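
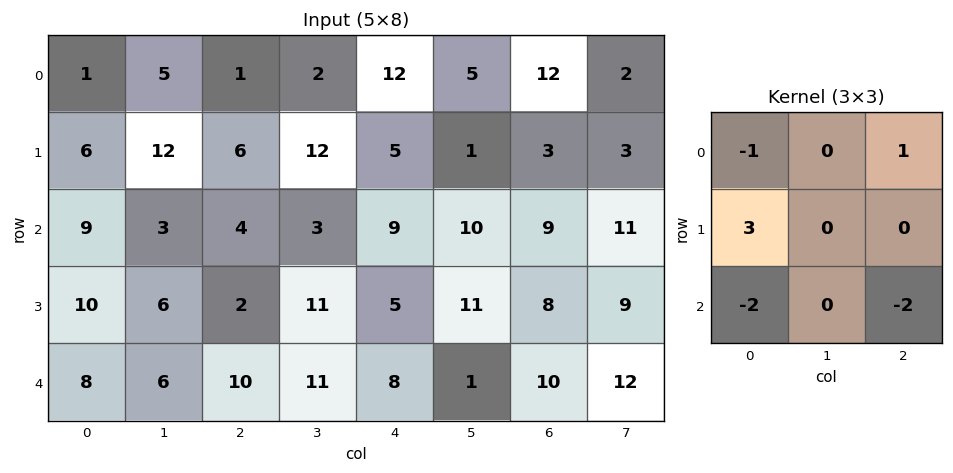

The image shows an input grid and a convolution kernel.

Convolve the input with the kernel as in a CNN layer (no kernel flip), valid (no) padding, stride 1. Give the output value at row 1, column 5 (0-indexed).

-8

The receptive field on the input at this output position is [1 3 3 / 10 9 11 / 11 8 9]. Elementwise product with the kernel and sum: 1·-1 + 3·1 + 10·3 + 11·-2 + 9·-2.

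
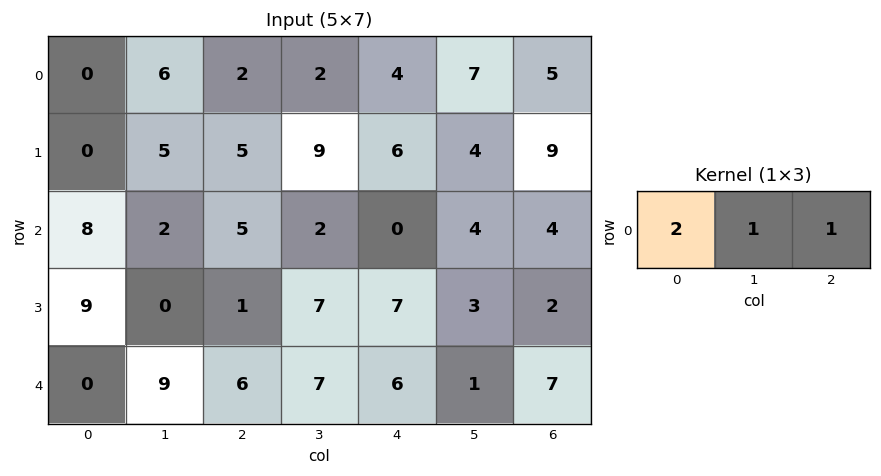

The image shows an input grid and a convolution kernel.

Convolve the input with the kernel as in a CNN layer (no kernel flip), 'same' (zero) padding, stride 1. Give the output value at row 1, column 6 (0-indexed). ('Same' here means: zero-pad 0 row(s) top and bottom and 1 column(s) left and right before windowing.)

The receptive field on the zero-padded input at this output position is [4 9 0]. Elementwise product with the kernel and sum: 4·2 + 9·1 + 0·1.

17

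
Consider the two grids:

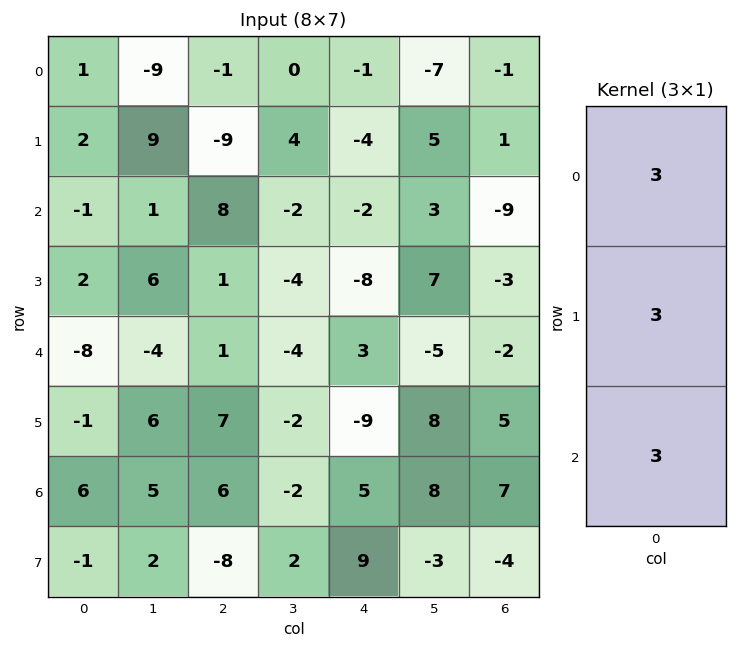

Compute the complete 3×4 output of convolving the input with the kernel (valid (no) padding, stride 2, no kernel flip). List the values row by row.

6 -6 -21 -27
-21 30 -21 -42
-9 42 -3 30

Output[0,0]: The receptive field on the input at this output position is [1 / 2 / -1]. Elementwise product with the kernel and sum: 1·3 + 2·3 + -1·3.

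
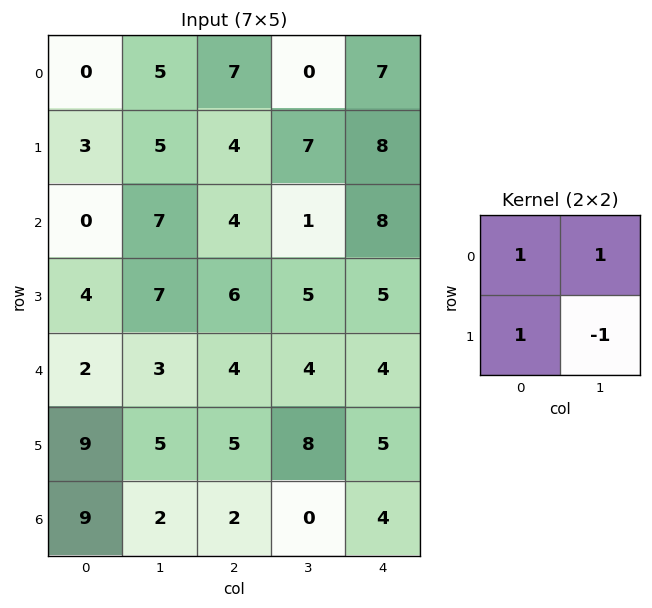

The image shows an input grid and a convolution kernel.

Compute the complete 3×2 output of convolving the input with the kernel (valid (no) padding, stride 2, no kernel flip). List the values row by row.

Output[0,0]: The receptive field on the input at this output position is [0 5 / 3 5]. Elementwise product with the kernel and sum: 0·1 + 5·1 + 3·1 + 5·-1.

3 4
4 6
9 5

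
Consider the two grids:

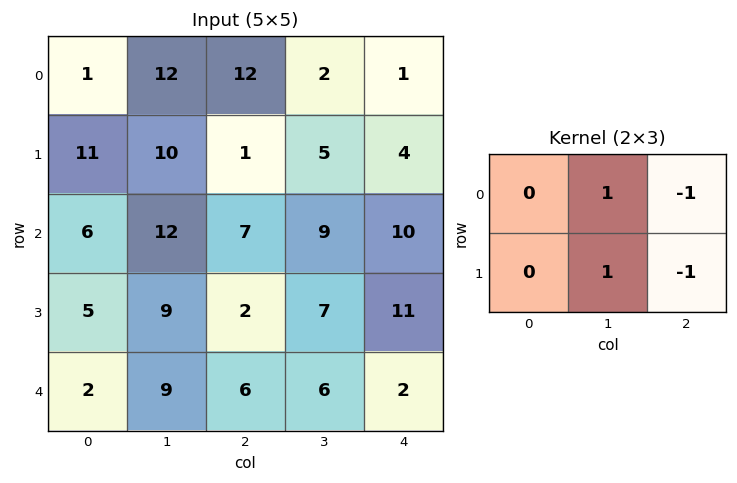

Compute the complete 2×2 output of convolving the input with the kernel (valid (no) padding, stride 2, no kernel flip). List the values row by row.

Output[0,0]: The receptive field on the input at this output position is [1 12 12 / 11 10 1]. Elementwise product with the kernel and sum: 12·1 + 12·-1 + 10·1 + 1·-1.
Output[0,1]: The receptive field on the input at this output position is [12 2 1 / 1 5 4]. Elementwise product with the kernel and sum: 2·1 + 1·-1 + 5·1 + 4·-1.

9 2
12 -5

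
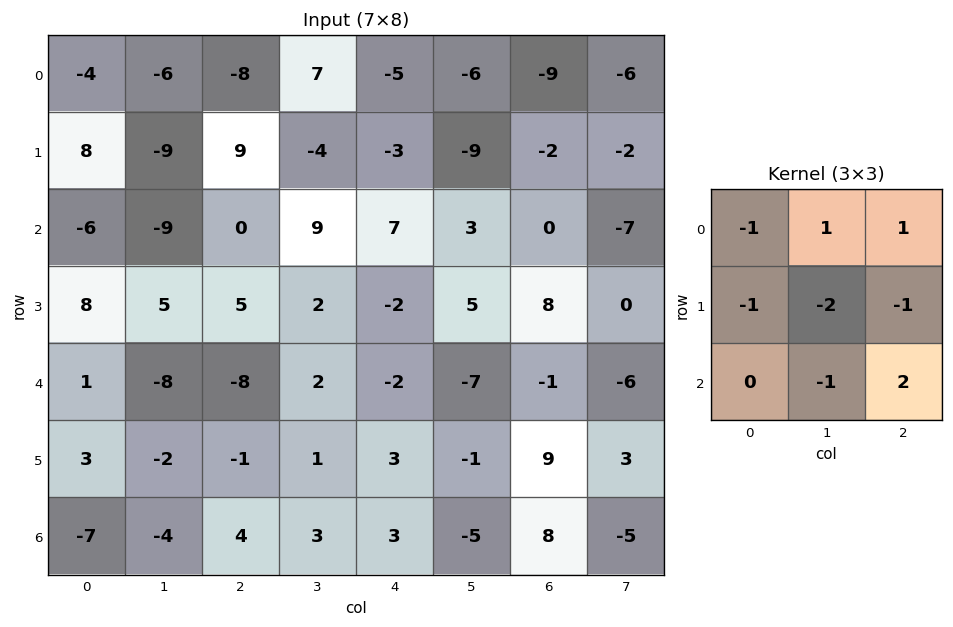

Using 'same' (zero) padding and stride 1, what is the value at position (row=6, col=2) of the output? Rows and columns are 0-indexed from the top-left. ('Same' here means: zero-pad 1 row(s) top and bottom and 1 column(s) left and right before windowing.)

-5

The receptive field on the zero-padded input at this output position is [-2 -1 1 / -4 4 3 / 0 0 0]. Elementwise product with the kernel and sum: -2·-1 + -1·1 + 1·1 + -4·-1 + 4·-2 + 3·-1 + 0·-1 + 0·2.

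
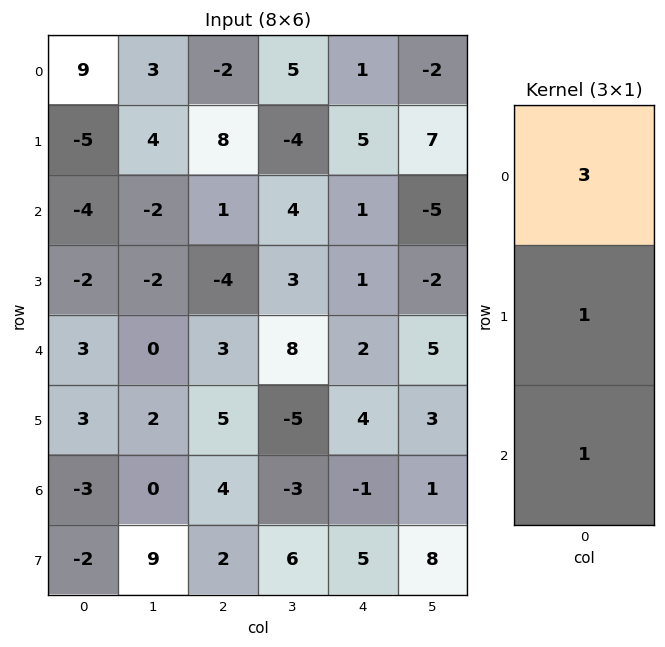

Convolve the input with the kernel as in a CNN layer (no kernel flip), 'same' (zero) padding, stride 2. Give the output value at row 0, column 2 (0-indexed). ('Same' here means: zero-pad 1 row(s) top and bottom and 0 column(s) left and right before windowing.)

The receptive field on the zero-padded input at this output position is [0 / 1 / 5]. Elementwise product with the kernel and sum: 0·3 + 1·1 + 5·1.

6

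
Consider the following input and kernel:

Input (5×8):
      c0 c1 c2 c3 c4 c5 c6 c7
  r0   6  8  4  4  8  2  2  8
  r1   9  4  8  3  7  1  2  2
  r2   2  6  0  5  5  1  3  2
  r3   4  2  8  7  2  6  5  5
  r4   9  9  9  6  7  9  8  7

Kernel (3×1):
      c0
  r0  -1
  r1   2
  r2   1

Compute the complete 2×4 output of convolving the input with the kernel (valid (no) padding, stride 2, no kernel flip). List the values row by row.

14 12 11 5
15 25 6 15

Output[0,0]: The receptive field on the input at this output position is [6 / 9 / 2]. Elementwise product with the kernel and sum: 6·-1 + 9·2 + 2·1.
Output[0,1]: The receptive field on the input at this output position is [4 / 8 / 0]. Elementwise product with the kernel and sum: 4·-1 + 8·2 + 0·1.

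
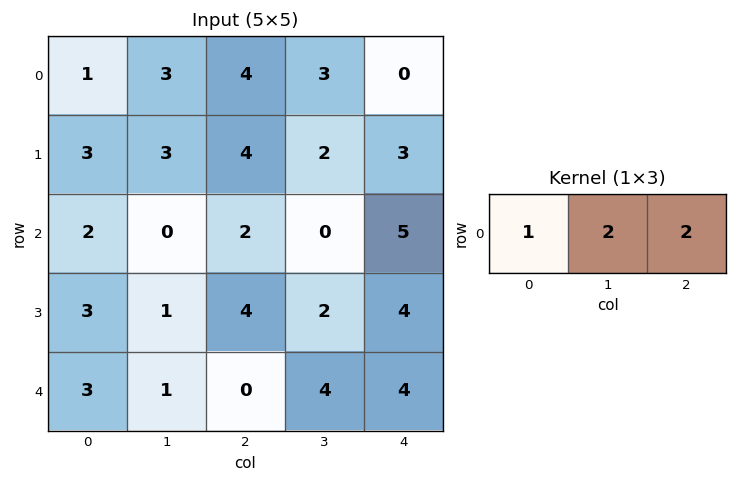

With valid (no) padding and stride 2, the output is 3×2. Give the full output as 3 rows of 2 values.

Output[0,0]: The receptive field on the input at this output position is [1 3 4]. Elementwise product with the kernel and sum: 1·1 + 3·2 + 4·2.
Output[0,1]: The receptive field on the input at this output position is [4 3 0]. Elementwise product with the kernel and sum: 4·1 + 3·2 + 0·2.

15 10
6 12
5 16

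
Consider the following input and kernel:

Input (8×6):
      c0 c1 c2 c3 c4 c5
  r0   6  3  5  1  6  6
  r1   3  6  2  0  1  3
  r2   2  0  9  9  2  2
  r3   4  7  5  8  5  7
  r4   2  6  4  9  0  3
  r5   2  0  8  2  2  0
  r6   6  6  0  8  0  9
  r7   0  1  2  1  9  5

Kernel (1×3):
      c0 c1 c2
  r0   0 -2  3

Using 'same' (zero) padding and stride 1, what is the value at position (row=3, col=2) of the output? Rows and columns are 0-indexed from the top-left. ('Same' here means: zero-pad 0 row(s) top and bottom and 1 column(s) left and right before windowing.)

The receptive field on the zero-padded input at this output position is [7 5 8]. Elementwise product with the kernel and sum: 5·-2 + 8·3.

14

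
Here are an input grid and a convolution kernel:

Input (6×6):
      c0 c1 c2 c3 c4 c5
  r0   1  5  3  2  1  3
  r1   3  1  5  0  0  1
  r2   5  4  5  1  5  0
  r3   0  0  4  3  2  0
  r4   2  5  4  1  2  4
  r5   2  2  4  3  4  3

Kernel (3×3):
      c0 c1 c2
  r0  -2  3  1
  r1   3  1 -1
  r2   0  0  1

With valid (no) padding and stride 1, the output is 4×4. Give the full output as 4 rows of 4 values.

Output[0,0]: The receptive field on the input at this output position is [1 5 3 / 3 1 5 / 5 4 5]. Elementwise product with the kernel and sum: 1·-2 + 5·3 + 3·1 + 3·3 + 1·1 + 5·-1 + 5·1.

26 10 21 1
20 32 3 9
7 10 13 28
15 36 18 4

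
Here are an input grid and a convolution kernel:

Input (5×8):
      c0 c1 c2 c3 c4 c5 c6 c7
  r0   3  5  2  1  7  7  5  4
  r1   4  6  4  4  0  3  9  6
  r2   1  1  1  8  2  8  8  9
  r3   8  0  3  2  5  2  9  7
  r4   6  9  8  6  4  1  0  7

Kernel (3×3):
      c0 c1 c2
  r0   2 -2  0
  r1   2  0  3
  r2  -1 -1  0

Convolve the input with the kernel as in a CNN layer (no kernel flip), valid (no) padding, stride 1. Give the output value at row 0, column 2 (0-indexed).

1

The receptive field on the input at this output position is [2 1 7 / 4 4 0 / 1 8 2]. Elementwise product with the kernel and sum: 2·2 + 1·-2 + 4·2 + 0·3 + 1·-1 + 8·-1.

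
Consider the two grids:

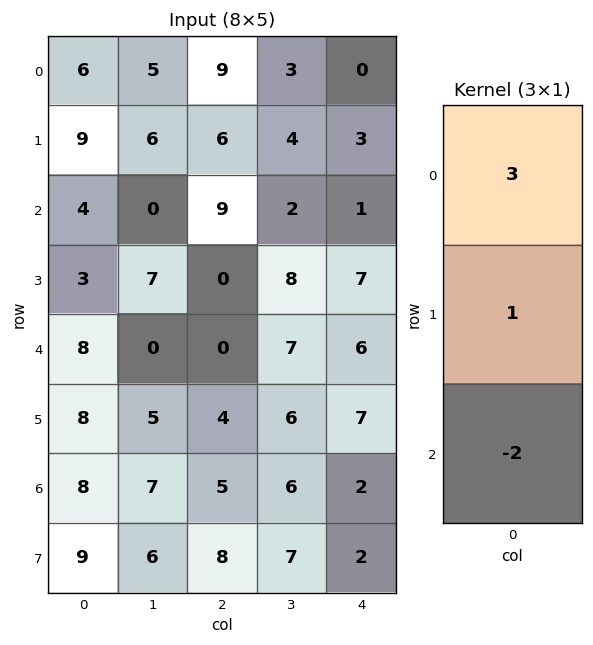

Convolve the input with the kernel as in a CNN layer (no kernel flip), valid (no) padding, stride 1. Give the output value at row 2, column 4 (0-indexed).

-2

The receptive field on the input at this output position is [1 / 7 / 6]. Elementwise product with the kernel and sum: 1·3 + 7·1 + 6·-2.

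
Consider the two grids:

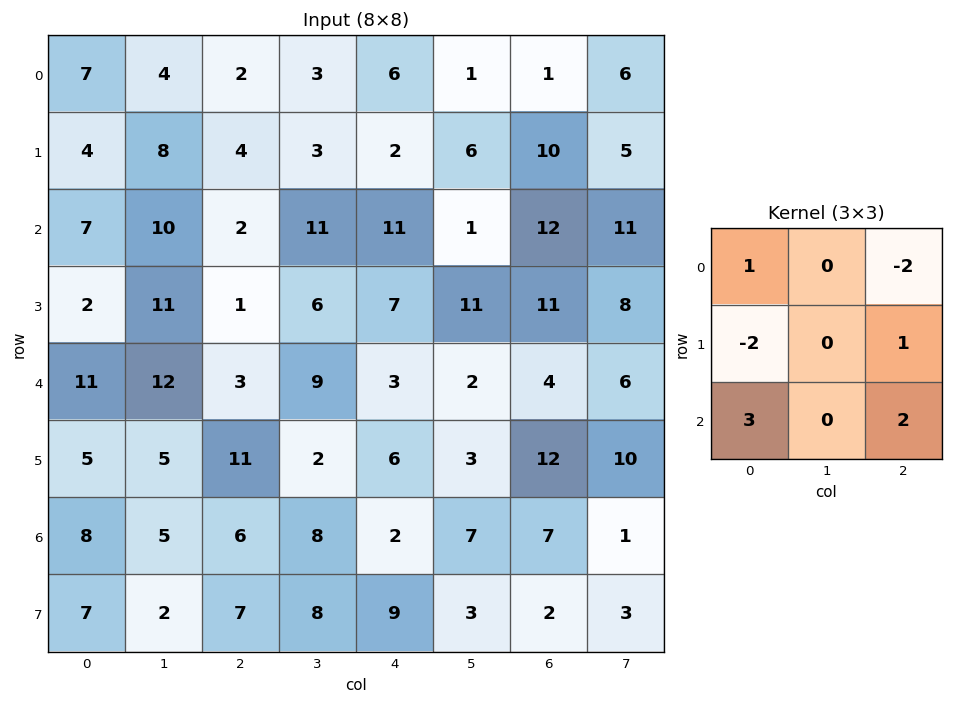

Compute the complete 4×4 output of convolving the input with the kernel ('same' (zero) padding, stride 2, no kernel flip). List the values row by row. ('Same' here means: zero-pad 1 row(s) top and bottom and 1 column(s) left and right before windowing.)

Output[0,0]: The receptive field on the zero-padded input at this output position is [0 0 0 / 0 7 4 / 0 4 8]. Elementwise product with the kernel and sum: 0·1 + 0·-2 + 0·-2 + 4·1 + 0·3 + 8·2.
Output[0,1]: The receptive field on the zero-padded input at this output position is [0 0 0 / 4 2 3 / 8 4 3]. Elementwise product with the kernel and sum: 0·1 + 0·-2 + 4·-2 + 3·1 + 8·3 + 3·2.

20 25 16 32
16 38 10 54
0 3 -20 26
-1 21 17 -15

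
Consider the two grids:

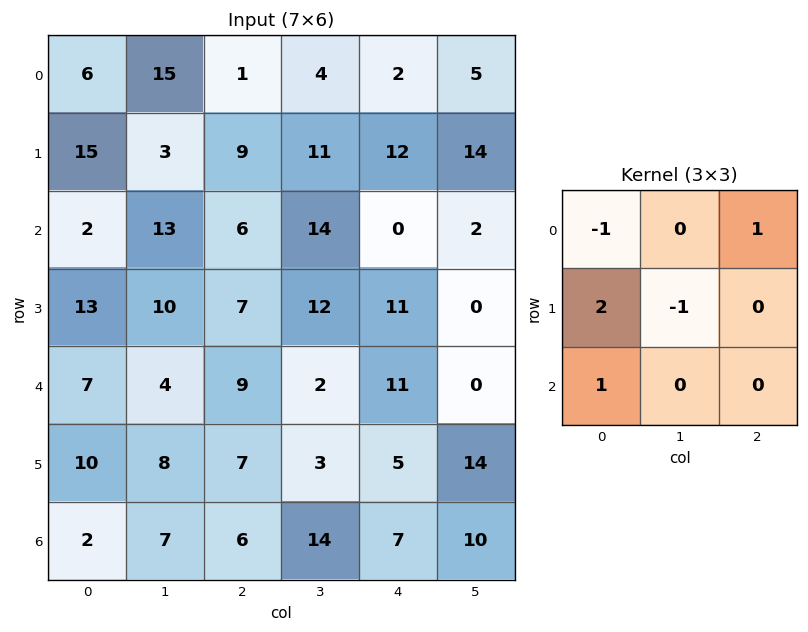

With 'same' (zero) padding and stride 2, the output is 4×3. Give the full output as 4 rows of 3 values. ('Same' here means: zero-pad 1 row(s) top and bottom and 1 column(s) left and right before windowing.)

Output[0,0]: The receptive field on the zero-padded input at this output position is [0 0 0 / 0 6 15 / 0 15 3]. Elementwise product with the kernel and sum: 0·-1 + 0·1 + 0·2 + 6·-1 + 0·1.
Output[0,1]: The receptive field on the zero-padded input at this output position is [0 0 0 / 15 1 4 / 3 9 11]. Elementwise product with the kernel and sum: 0·-1 + 0·1 + 15·2 + 1·-1 + 3·1.

-6 32 17
1 38 43
3 9 -16
6 3 32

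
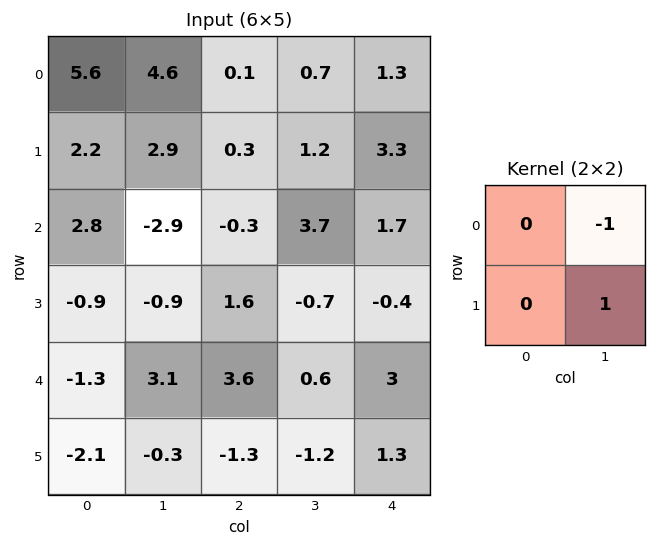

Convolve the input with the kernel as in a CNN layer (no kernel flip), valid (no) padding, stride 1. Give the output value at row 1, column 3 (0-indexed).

The receptive field on the input at this output position is [1.2 3.3 / 3.7 1.7]. Elementwise product with the kernel and sum: 3.3·-1 + 1.7·1.

-1.6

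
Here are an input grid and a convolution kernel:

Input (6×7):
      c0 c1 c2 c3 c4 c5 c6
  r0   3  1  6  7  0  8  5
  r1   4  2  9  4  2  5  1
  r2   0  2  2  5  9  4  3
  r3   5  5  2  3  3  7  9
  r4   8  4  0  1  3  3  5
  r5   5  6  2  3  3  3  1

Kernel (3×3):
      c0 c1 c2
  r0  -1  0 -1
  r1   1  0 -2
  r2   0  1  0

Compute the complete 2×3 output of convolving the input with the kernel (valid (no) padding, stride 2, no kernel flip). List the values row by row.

Output[0,0]: The receptive field on the input at this output position is [3 1 6 / 4 2 9 / 0 2 2]. Elementwise product with the kernel and sum: 3·-1 + 6·-1 + 4·1 + 9·-2 + 2·1.

-21 4 -1
3 -14 -24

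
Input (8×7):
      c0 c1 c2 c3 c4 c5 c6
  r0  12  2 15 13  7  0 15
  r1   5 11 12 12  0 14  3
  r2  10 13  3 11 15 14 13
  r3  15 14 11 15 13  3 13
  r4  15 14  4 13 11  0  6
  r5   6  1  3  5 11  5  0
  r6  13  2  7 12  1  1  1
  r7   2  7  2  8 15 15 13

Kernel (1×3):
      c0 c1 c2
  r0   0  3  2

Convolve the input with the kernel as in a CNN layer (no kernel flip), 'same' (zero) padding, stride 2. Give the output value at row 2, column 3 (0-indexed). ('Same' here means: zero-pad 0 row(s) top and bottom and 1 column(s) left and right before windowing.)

The receptive field on the zero-padded input at this output position is [0 6 0]. Elementwise product with the kernel and sum: 6·3 + 0·2.

18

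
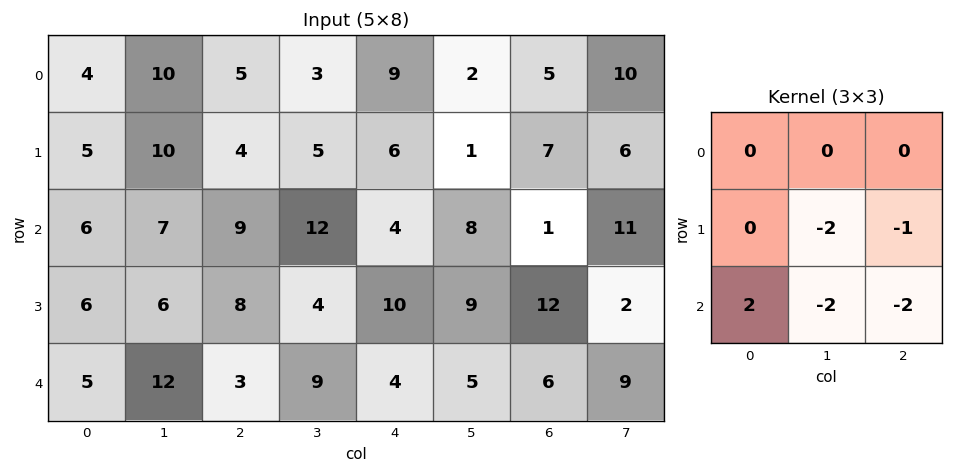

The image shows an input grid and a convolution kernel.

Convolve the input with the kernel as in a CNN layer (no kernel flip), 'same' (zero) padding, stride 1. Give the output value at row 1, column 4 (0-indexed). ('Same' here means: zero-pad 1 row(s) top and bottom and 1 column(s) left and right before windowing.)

-13

The receptive field on the zero-padded input at this output position is [3 9 2 / 5 6 1 / 12 4 8]. Elementwise product with the kernel and sum: 6·-2 + 1·-1 + 12·2 + 4·-2 + 8·-2.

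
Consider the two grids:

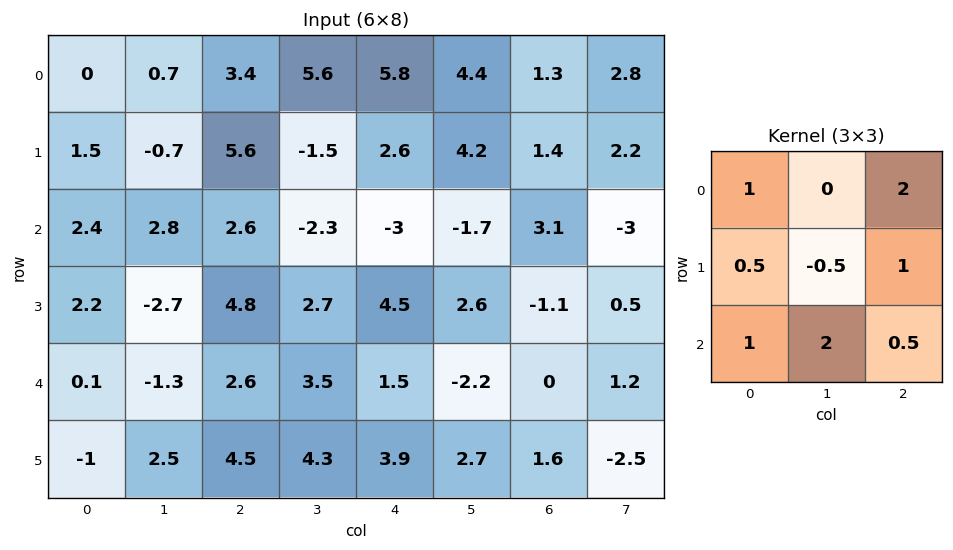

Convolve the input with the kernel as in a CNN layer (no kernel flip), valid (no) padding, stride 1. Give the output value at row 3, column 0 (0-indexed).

The receptive field on the input at this output position is [2.2 -2.7 4.8 / 0.1 -1.3 2.6 / -1 2.5 4.5]. Elementwise product with the kernel and sum: 2.2·1 + 4.8·2 + 0.1·0.5 + -1.3·-0.5 + 2.6·1 + -1·1 + 2.5·2 + 4.5·0.5.

21.35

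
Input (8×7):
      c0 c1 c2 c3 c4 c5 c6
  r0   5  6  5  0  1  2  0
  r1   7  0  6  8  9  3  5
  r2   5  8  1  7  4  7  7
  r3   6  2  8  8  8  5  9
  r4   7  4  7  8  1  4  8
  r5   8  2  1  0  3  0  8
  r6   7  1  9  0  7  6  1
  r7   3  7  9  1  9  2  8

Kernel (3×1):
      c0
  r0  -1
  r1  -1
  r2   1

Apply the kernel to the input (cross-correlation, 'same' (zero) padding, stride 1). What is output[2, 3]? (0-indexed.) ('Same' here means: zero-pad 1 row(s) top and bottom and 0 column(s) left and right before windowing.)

The receptive field on the zero-padded input at this output position is [8 / 7 / 8]. Elementwise product with the kernel and sum: 8·-1 + 7·-1 + 8·1.

-7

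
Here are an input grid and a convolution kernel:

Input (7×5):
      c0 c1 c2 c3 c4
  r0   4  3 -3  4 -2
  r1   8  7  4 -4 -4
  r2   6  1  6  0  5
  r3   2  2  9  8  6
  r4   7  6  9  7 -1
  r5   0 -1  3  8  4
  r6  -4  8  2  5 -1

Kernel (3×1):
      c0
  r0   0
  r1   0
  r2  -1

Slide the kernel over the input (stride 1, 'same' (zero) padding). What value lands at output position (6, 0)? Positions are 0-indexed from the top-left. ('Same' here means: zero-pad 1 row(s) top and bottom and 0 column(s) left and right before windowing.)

The receptive field on the zero-padded input at this output position is [0 / -4 / 0]. Elementwise product with the kernel and sum: 0·-1.

0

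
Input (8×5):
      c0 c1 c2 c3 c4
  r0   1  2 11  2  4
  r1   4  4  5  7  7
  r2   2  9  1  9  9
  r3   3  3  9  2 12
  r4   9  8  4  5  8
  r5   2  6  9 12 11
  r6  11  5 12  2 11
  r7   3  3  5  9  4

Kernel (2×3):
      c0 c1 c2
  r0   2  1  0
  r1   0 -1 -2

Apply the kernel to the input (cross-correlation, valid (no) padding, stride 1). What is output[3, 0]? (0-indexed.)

-7

The receptive field on the input at this output position is [3 3 9 / 9 8 4]. Elementwise product with the kernel and sum: 3·2 + 3·1 + 8·-1 + 4·-2.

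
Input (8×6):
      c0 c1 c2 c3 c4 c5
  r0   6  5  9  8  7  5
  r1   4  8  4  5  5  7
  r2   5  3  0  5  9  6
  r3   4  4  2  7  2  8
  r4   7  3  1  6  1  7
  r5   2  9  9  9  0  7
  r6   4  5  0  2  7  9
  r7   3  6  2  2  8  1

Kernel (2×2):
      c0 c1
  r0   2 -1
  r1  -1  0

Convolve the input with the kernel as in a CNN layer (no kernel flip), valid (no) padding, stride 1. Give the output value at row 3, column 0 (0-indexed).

The receptive field on the input at this output position is [4 4 / 7 3]. Elementwise product with the kernel and sum: 4·2 + 4·-1 + 7·-1.

-3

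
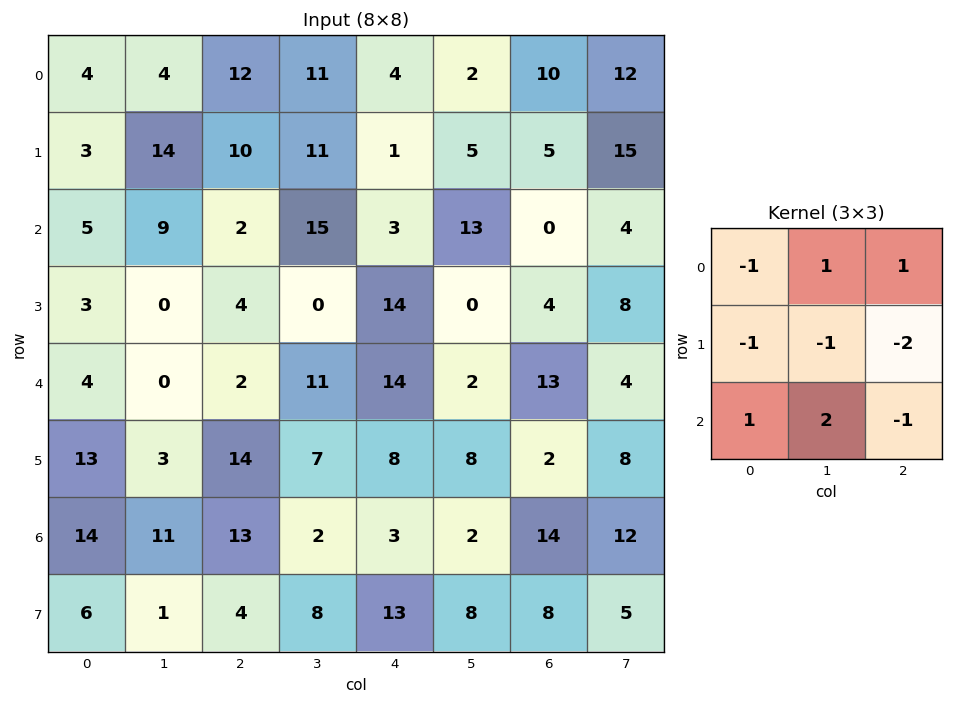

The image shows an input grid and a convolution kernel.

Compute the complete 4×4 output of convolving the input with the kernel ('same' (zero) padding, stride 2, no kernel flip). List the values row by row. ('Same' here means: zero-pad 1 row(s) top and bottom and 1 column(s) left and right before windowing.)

-20 -15 -11 -36
0 -26 -21 -6
22 4 0 -7
-9 -9 26 -19

Output[0,0]: The receptive field on the zero-padded input at this output position is [0 0 0 / 0 4 4 / 0 3 14]. Elementwise product with the kernel and sum: 0·-1 + 0·1 + 0·1 + 0·-1 + 4·-1 + 4·-2 + 0·1 + 3·2 + 14·-1.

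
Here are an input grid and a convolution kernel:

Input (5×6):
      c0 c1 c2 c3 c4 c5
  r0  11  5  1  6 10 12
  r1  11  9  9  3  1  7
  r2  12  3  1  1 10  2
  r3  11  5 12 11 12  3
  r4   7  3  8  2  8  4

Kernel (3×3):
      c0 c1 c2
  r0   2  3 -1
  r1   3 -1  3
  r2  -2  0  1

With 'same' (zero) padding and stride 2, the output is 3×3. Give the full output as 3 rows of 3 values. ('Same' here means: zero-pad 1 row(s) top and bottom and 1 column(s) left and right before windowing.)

13 17 45
26 54 -18
30 42 65

Output[0,0]: The receptive field on the zero-padded input at this output position is [0 0 0 / 0 11 5 / 0 11 9]. Elementwise product with the kernel and sum: 0·2 + 0·3 + 0·-1 + 0·3 + 11·-1 + 5·3 + 0·-2 + 9·1.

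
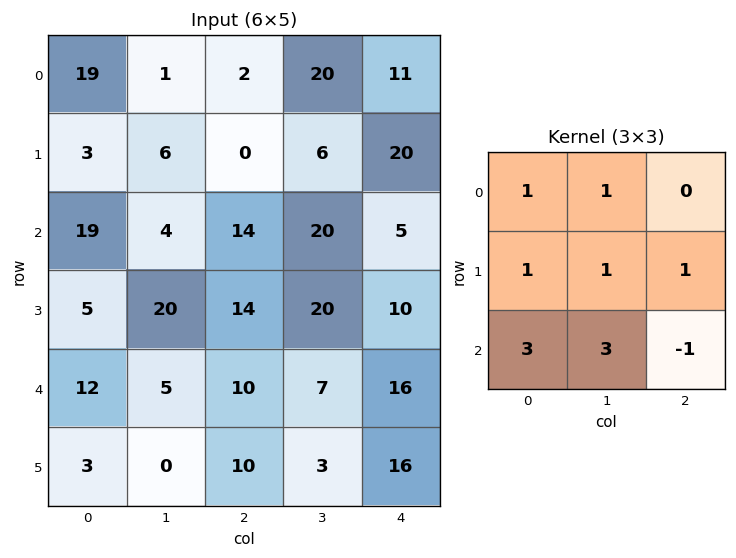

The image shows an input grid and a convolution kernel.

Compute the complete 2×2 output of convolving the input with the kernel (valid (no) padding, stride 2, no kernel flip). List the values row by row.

84 145
103 113

Output[0,0]: The receptive field on the input at this output position is [19 1 2 / 3 6 0 / 19 4 14]. Elementwise product with the kernel and sum: 19·1 + 1·1 + 3·1 + 6·1 + 0·1 + 19·3 + 4·3 + 14·-1.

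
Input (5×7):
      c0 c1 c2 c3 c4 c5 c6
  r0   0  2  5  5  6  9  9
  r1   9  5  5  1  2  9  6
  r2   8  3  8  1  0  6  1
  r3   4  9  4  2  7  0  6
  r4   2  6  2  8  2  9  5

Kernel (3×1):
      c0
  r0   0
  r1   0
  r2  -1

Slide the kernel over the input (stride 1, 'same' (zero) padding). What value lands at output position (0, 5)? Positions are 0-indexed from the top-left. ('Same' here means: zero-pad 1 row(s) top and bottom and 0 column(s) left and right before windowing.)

The receptive field on the zero-padded input at this output position is [0 / 9 / 9]. Elementwise product with the kernel and sum: 9·-1.

-9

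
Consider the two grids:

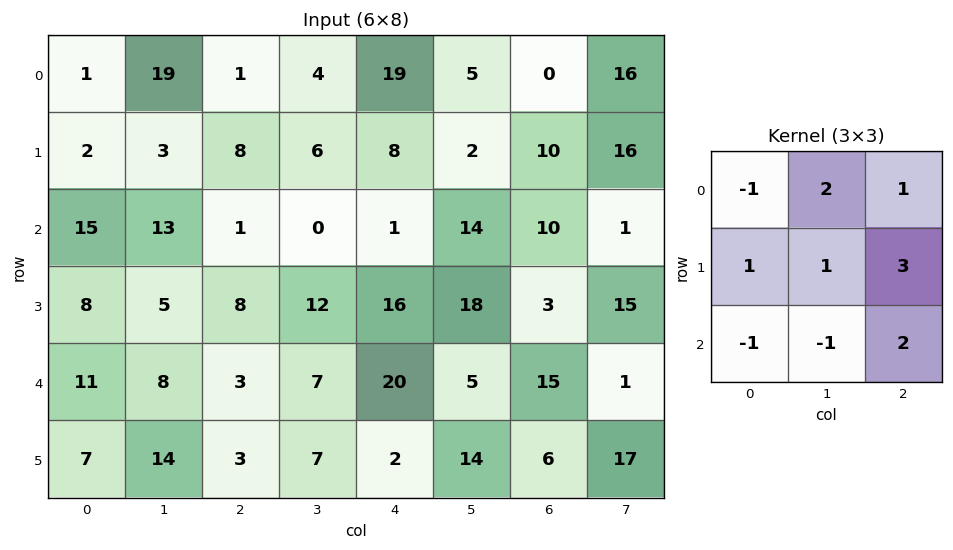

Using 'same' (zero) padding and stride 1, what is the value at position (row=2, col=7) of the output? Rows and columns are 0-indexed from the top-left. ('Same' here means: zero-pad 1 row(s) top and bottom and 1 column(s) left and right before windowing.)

The receptive field on the zero-padded input at this output position is [10 16 0 / 10 1 0 / 3 15 0]. Elementwise product with the kernel and sum: 10·-1 + 16·2 + 0·1 + 10·1 + 1·1 + 0·3 + 3·-1 + 15·-1 + 0·2.

15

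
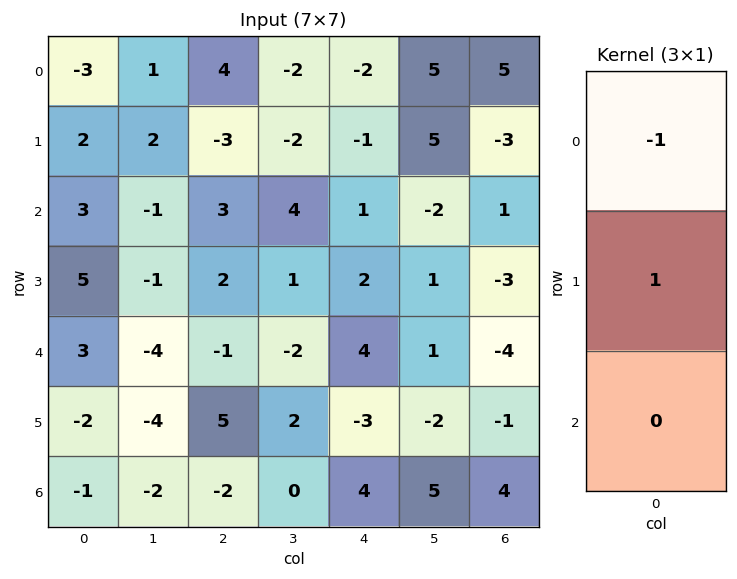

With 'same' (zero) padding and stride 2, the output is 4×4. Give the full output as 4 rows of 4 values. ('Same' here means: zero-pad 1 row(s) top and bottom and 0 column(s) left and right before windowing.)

Output[0,0]: The receptive field on the zero-padded input at this output position is [0 / -3 / 2]. Elementwise product with the kernel and sum: 0·-1 + -3·1.

-3 4 -2 5
1 6 2 4
-2 -3 2 -1
1 -7 7 5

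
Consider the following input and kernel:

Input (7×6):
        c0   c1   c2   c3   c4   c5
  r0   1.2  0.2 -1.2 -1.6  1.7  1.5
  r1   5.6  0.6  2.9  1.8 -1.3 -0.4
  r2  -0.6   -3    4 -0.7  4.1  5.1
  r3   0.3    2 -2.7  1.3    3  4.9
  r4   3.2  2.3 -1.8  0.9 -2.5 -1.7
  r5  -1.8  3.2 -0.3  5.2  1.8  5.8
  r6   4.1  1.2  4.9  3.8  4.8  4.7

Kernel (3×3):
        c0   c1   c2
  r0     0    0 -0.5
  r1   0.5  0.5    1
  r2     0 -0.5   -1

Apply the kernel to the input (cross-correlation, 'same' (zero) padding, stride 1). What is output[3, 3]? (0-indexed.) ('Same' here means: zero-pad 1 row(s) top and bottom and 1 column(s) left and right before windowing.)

The receptive field on the zero-padded input at this output position is [4 -0.7 4.1 / -2.7 1.3 3 / -1.8 0.9 -2.5]. Elementwise product with the kernel and sum: 4.1·-0.5 + -2.7·0.5 + 1.3·0.5 + 3·1 + 0.9·-0.5 + -2.5·-1.

2.3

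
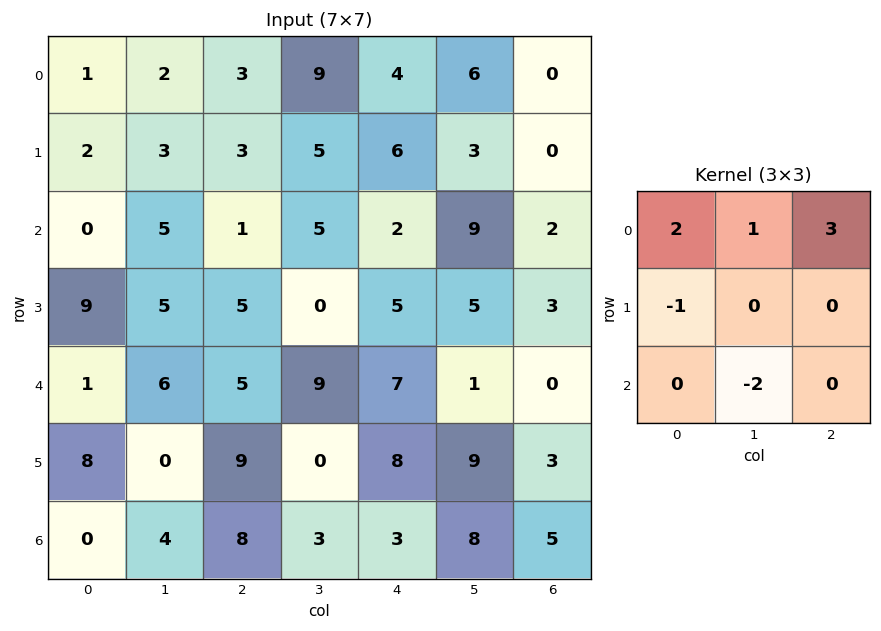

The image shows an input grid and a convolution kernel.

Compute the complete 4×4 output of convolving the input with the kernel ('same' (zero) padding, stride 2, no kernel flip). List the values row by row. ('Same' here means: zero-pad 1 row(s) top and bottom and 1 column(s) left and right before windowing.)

Output[0,0]: The receptive field on the zero-padded input at this output position is [0 0 0 / 0 1 2 / 0 2 3]. Elementwise product with the kernel and sum: 0·2 + 0·1 + 0·3 + 0·-1 + 2·-2.

-4 -8 -21 -6
-7 9 10 -9
8 -9 -5 6
8 5 32 13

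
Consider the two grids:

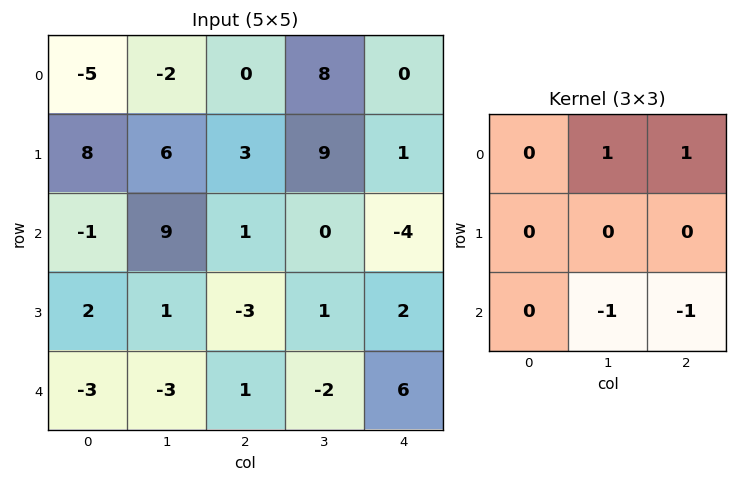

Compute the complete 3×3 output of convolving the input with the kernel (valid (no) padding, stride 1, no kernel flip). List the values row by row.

Output[0,0]: The receptive field on the input at this output position is [-5 -2 0 / 8 6 3 / -1 9 1]. Elementwise product with the kernel and sum: -2·1 + 0·1 + 9·-1 + 1·-1.
Output[0,1]: The receptive field on the input at this output position is [-2 0 8 / 6 3 9 / 9 1 0]. Elementwise product with the kernel and sum: 0·1 + 8·1 + 1·-1 + 0·-1.

-12 7 12
11 14 7
12 2 -8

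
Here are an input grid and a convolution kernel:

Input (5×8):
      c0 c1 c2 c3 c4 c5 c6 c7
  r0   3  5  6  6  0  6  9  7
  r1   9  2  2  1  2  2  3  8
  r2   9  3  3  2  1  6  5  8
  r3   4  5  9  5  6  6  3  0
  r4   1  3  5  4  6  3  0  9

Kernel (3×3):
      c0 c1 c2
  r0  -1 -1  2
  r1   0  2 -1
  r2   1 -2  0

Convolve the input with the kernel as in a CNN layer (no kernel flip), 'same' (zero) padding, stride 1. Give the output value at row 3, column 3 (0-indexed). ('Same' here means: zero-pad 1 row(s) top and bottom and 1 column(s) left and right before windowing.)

-2

The receptive field on the zero-padded input at this output position is [3 2 1 / 9 5 6 / 5 4 6]. Elementwise product with the kernel and sum: 3·-1 + 2·-1 + 1·2 + 5·2 + 6·-1 + 5·1 + 4·-2.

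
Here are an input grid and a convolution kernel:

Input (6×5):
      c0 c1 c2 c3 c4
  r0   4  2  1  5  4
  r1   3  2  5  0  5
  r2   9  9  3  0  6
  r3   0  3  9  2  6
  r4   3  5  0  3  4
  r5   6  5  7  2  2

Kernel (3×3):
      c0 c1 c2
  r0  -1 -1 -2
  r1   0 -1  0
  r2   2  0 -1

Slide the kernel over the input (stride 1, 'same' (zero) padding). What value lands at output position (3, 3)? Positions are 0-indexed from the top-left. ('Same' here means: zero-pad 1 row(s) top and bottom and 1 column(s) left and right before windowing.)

-21

The receptive field on the zero-padded input at this output position is [3 0 6 / 9 2 6 / 0 3 4]. Elementwise product with the kernel and sum: 3·-1 + 0·-1 + 6·-2 + 2·-1 + 0·2 + 4·-1.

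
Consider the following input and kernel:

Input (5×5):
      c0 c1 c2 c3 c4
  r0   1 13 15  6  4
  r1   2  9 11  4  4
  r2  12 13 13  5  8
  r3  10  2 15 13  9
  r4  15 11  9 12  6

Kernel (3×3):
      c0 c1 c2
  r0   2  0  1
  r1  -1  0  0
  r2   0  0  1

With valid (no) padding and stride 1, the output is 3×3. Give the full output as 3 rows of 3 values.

Output[0,0]: The receptive field on the input at this output position is [1 13 15 / 2 9 11 / 12 13 13]. Elementwise product with the kernel and sum: 1·2 + 15·1 + 2·-1 + 13·1.
Output[0,1]: The receptive field on the input at this output position is [13 15 6 / 9 11 4 / 13 13 5]. Elementwise product with the kernel and sum: 13·2 + 6·1 + 9·-1 + 5·1.

28 28 31
18 22 22
36 41 25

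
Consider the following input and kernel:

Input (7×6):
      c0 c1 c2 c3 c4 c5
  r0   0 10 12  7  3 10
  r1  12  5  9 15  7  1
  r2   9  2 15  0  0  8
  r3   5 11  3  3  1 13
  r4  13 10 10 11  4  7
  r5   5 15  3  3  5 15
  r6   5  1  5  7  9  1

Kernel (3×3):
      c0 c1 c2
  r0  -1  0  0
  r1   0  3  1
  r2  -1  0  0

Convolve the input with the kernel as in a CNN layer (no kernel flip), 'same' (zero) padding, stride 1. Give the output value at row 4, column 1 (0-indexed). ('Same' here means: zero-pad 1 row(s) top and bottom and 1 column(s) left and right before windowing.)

30

The receptive field on the zero-padded input at this output position is [5 11 3 / 13 10 10 / 5 15 3]. Elementwise product with the kernel and sum: 5·-1 + 10·3 + 10·1 + 5·-1.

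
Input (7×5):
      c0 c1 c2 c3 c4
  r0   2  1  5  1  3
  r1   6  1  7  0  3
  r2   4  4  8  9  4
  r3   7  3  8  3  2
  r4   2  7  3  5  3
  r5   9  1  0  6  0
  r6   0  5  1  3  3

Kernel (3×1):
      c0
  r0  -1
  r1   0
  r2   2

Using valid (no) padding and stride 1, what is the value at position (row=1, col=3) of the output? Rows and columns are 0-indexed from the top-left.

The receptive field on the input at this output position is [0 / 9 / 3]. Elementwise product with the kernel and sum: 0·-1 + 3·2.

6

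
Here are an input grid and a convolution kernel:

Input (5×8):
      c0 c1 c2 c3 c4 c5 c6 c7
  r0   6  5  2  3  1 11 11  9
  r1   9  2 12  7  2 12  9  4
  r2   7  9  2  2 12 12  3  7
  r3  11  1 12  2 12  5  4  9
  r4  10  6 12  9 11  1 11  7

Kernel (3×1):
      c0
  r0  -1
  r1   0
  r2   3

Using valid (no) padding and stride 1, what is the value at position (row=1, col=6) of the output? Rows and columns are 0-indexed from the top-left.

The receptive field on the input at this output position is [9 / 3 / 4]. Elementwise product with the kernel and sum: 9·-1 + 4·3.

3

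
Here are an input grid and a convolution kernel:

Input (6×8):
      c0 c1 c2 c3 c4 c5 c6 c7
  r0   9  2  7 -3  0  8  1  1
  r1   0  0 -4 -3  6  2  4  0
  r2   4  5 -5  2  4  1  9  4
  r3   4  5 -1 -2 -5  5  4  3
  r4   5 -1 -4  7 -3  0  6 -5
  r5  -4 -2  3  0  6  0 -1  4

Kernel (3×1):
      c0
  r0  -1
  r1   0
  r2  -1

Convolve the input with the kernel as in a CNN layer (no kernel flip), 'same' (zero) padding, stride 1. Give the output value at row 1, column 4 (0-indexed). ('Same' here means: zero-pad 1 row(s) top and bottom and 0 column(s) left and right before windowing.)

-4

The receptive field on the zero-padded input at this output position is [0 / 6 / 4]. Elementwise product with the kernel and sum: 0·-1 + 4·-1.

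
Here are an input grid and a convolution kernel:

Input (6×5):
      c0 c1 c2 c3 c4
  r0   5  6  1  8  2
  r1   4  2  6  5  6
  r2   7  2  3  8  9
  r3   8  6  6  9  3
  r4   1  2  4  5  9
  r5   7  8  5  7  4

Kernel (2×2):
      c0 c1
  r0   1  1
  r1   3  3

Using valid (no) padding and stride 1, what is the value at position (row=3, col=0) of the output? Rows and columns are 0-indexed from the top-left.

The receptive field on the input at this output position is [8 6 / 1 2]. Elementwise product with the kernel and sum: 8·1 + 6·1 + 1·3 + 2·3.

23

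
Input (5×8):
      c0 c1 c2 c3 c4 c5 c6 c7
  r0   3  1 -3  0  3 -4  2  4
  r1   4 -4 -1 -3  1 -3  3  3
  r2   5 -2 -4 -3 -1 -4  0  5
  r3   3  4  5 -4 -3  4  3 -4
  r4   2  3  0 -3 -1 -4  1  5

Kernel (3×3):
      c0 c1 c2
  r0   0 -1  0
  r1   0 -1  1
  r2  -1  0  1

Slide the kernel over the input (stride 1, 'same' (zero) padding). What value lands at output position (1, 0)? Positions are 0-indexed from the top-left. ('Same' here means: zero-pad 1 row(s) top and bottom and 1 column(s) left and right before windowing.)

The receptive field on the zero-padded input at this output position is [0 3 1 / 0 4 -4 / 0 5 -2]. Elementwise product with the kernel and sum: 3·-1 + 4·-1 + -4·1 + 0·-1 + -2·1.

-13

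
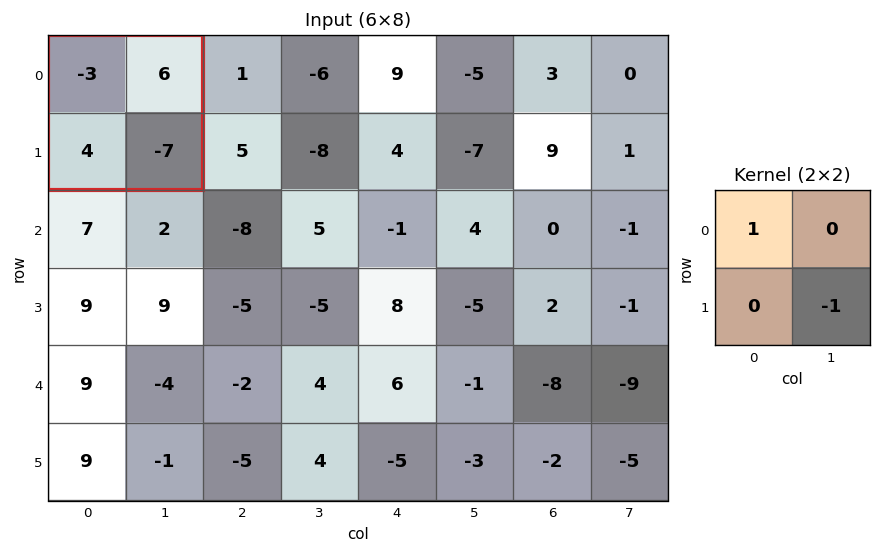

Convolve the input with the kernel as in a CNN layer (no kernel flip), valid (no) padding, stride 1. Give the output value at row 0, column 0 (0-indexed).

4

The receptive field on the input at this output position is [-3 6 / 4 -7]. Elementwise product with the kernel and sum: -3·1 + -7·-1.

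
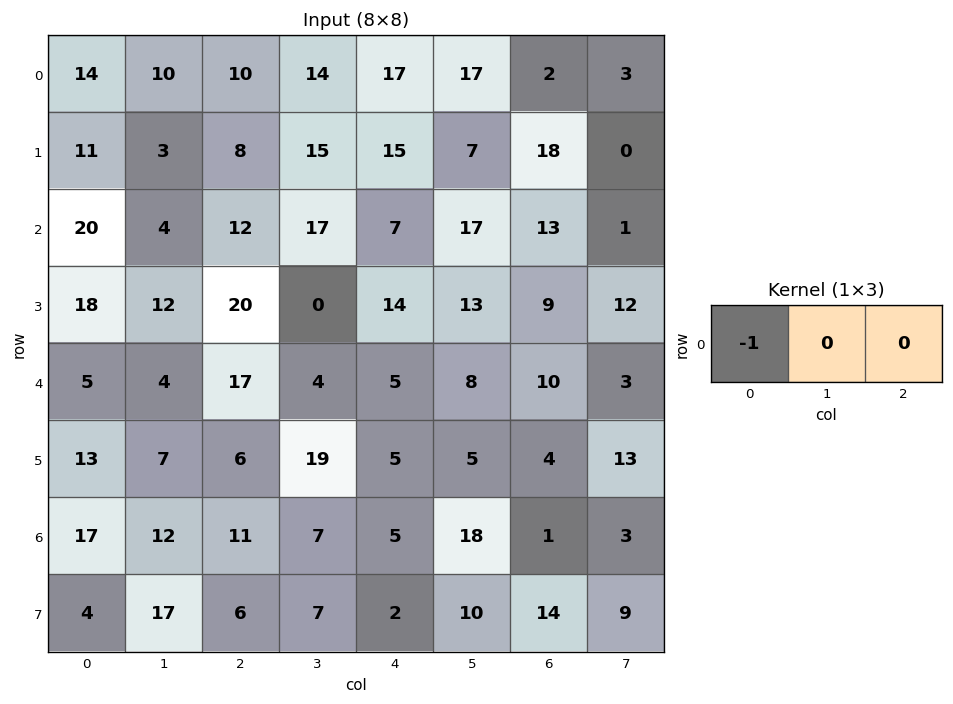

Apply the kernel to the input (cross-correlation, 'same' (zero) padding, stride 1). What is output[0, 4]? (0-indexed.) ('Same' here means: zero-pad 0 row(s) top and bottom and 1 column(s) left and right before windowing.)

The receptive field on the zero-padded input at this output position is [14 17 17]. Elementwise product with the kernel and sum: 14·-1.

-14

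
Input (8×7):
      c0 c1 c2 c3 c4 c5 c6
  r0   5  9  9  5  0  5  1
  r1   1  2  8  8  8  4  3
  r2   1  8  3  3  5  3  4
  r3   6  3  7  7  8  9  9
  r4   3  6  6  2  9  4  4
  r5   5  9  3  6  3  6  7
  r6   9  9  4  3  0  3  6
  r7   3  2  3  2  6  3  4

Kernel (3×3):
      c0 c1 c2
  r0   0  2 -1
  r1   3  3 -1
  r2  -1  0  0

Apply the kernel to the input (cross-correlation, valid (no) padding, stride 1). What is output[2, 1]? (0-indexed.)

20

The receptive field on the input at this output position is [8 3 3 / 3 7 7 / 6 6 2]. Elementwise product with the kernel and sum: 3·2 + 3·-1 + 3·3 + 7·3 + 7·-1 + 6·-1.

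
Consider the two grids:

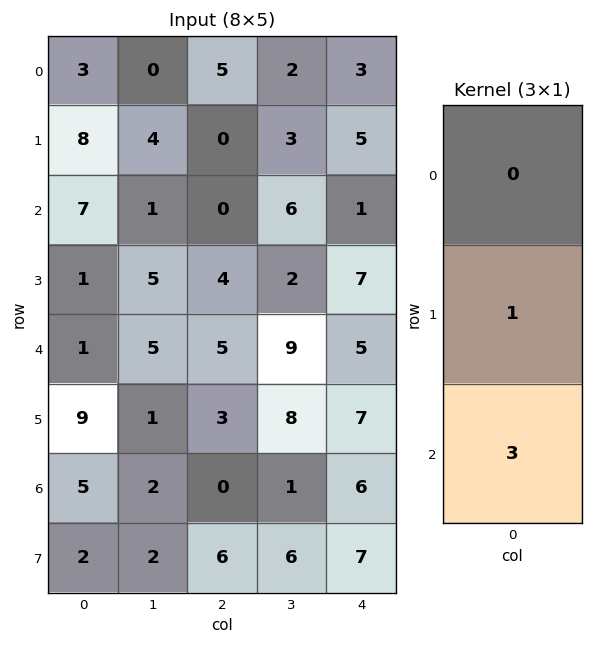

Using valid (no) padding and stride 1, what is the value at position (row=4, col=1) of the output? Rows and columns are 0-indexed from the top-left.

The receptive field on the input at this output position is [5 / 1 / 2]. Elementwise product with the kernel and sum: 1·1 + 2·3.

7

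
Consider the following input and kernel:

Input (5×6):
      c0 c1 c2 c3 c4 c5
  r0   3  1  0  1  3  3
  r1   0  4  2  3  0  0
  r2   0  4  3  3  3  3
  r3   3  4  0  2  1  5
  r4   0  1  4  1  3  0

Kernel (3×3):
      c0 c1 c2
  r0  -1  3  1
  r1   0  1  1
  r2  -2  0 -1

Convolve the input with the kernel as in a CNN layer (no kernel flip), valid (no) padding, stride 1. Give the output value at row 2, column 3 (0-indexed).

13

The receptive field on the input at this output position is [3 3 3 / 2 1 5 / 1 3 0]. Elementwise product with the kernel and sum: 3·-1 + 3·3 + 3·1 + 1·1 + 5·1 + 1·-2 + 0·-1.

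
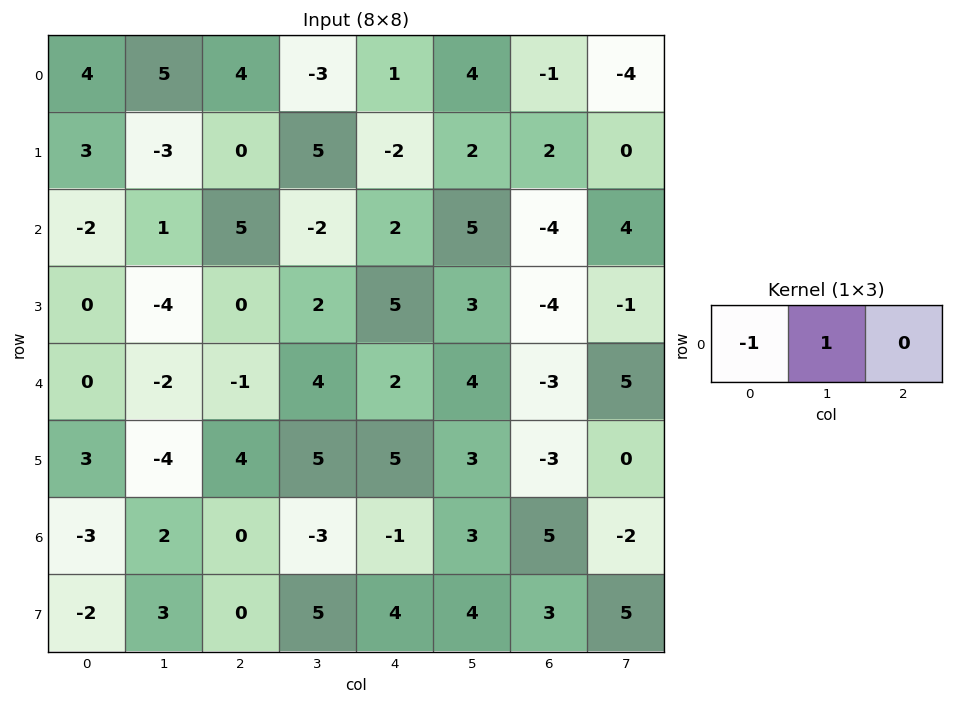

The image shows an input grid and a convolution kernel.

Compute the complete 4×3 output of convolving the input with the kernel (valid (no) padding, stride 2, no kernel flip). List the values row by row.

1 -7 3
3 -7 3
-2 5 2
5 -3 4

Output[0,0]: The receptive field on the input at this output position is [4 5 4]. Elementwise product with the kernel and sum: 4·-1 + 5·1.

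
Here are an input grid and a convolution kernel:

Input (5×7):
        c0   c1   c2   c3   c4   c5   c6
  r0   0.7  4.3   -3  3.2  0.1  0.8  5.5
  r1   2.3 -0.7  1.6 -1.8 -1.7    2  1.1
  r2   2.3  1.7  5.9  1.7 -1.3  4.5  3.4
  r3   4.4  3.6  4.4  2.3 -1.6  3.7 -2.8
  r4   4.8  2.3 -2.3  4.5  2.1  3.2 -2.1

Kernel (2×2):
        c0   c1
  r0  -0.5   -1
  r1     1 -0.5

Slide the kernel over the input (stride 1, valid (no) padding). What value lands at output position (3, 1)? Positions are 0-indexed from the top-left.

-2.75

The receptive field on the input at this output position is [3.6 4.4 / 2.3 -2.3]. Elementwise product with the kernel and sum: 3.6·-0.5 + 4.4·-1 + 2.3·1 + -2.3·-0.5.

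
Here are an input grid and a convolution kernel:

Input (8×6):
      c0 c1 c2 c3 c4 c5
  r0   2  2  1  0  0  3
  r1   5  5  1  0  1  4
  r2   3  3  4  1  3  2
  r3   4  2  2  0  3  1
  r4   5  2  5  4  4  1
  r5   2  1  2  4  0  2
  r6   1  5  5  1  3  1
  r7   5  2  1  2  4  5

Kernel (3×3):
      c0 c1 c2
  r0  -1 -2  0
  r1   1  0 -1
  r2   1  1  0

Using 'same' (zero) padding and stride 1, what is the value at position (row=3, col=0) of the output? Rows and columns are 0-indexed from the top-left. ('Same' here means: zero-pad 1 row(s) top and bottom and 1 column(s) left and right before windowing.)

The receptive field on the zero-padded input at this output position is [0 3 3 / 0 4 2 / 0 5 2]. Elementwise product with the kernel and sum: 0·-1 + 3·-2 + 0·1 + 2·-1 + 0·1 + 5·1.

-3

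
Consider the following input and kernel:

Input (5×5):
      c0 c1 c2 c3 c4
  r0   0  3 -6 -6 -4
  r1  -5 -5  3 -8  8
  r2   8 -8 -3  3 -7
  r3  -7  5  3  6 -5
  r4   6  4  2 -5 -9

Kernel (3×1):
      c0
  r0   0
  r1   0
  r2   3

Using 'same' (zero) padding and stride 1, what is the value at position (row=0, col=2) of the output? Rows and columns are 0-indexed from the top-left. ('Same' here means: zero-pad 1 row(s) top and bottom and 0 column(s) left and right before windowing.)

The receptive field on the zero-padded input at this output position is [0 / -6 / 3]. Elementwise product with the kernel and sum: 3·3.

9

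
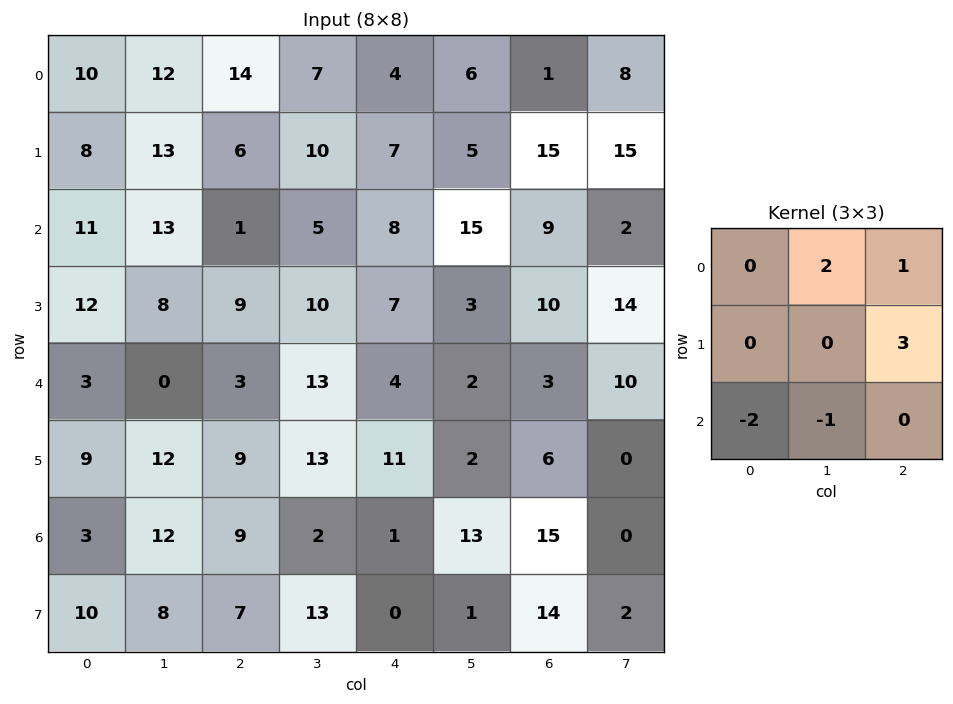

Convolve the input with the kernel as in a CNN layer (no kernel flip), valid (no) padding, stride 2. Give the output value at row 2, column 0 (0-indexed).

12

The receptive field on the input at this output position is [3 0 3 / 9 12 9 / 3 12 9]. Elementwise product with the kernel and sum: 0·2 + 3·1 + 9·3 + 3·-2 + 12·-1.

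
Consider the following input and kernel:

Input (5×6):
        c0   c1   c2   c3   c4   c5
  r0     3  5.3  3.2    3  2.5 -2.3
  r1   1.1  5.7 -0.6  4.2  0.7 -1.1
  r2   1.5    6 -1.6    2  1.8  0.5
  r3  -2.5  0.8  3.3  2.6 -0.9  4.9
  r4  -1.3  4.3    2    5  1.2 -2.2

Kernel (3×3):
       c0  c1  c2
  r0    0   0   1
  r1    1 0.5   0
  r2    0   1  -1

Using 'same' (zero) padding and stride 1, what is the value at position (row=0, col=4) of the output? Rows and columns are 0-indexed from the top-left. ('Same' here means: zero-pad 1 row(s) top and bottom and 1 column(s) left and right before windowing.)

The receptive field on the zero-padded input at this output position is [0 0 0 / 3 2.5 -2.3 / 4.2 0.7 -1.1]. Elementwise product with the kernel and sum: 0·1 + 3·1 + 2.5·0.5 + 0.7·1 + -1.1·-1.

6.05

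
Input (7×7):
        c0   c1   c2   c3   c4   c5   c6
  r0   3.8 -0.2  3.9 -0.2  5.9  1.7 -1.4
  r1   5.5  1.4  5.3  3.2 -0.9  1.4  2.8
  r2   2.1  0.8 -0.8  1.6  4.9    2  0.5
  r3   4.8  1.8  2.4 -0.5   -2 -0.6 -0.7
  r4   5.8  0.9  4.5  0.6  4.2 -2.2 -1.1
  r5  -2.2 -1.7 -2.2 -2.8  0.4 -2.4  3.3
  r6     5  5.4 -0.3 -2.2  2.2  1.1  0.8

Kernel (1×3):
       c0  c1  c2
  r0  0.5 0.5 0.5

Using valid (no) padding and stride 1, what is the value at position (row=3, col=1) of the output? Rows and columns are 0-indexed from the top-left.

1.85

The receptive field on the input at this output position is [1.8 2.4 -0.5]. Elementwise product with the kernel and sum: 1.8·0.5 + 2.4·0.5 + -0.5·0.5.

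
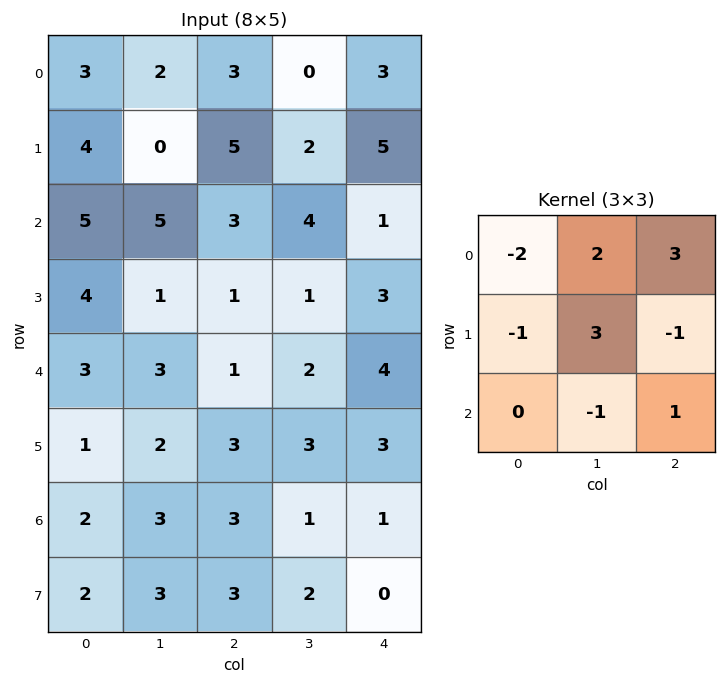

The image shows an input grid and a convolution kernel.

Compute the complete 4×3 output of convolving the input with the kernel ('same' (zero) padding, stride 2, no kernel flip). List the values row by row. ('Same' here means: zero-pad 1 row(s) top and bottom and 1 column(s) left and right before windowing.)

Output[0,0]: The receptive field on the zero-padded input at this output position is [0 0 0 / 0 3 2 / 0 4 0]. Elementwise product with the kernel and sum: 0·-2 + 0·2 + 0·3 + 0·-1 + 3·3 + 2·-1 + 4·-1 + 0·1.
Output[0,1]: The receptive field on the zero-padded input at this output position is [0 0 0 / 2 3 0 / 0 5 2]. Elementwise product with the kernel and sum: 0·-2 + 0·2 + 0·3 + 2·-1 + 3·3 + 0·-1 + 5·-1 + 2·1.

3 4 4
15 16 2
18 1 11
12 15 2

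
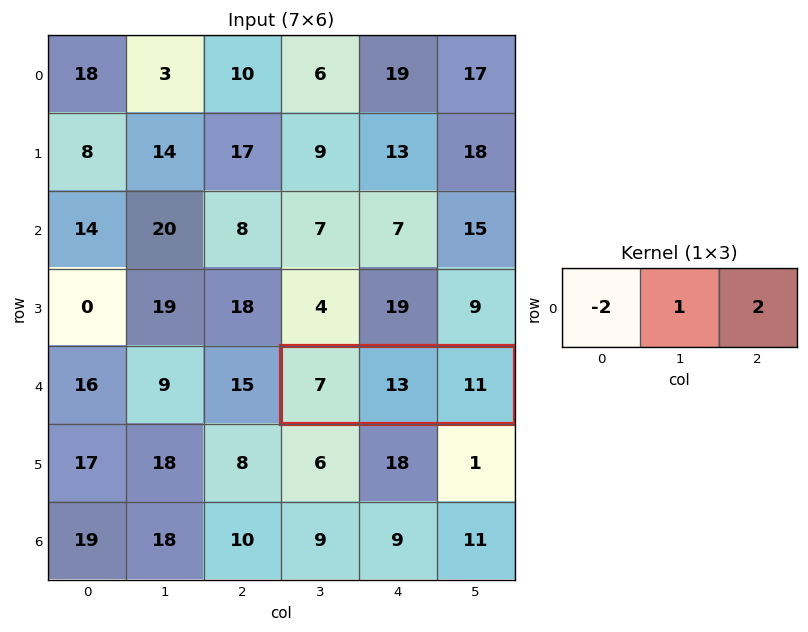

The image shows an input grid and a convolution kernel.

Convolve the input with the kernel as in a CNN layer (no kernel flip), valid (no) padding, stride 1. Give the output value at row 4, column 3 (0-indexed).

The receptive field on the input at this output position is [7 13 11]. Elementwise product with the kernel and sum: 7·-2 + 13·1 + 11·2.

21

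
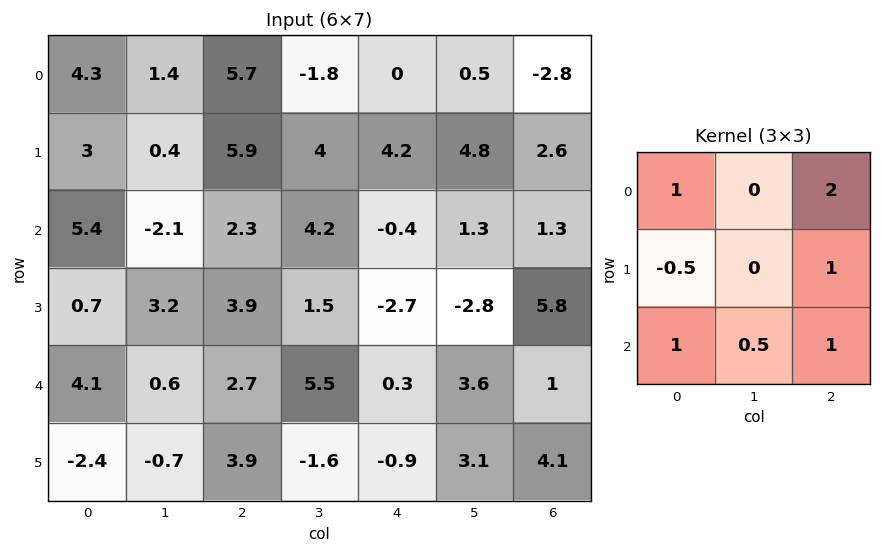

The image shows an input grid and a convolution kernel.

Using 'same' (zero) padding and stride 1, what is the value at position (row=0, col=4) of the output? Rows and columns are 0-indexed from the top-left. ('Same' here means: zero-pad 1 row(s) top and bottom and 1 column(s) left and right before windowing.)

12.3

The receptive field on the zero-padded input at this output position is [0 0 0 / -1.8 0 0.5 / 4 4.2 4.8]. Elementwise product with the kernel and sum: 0·1 + 0·2 + -1.8·-0.5 + 0.5·1 + 4·1 + 4.2·0.5 + 4.8·1.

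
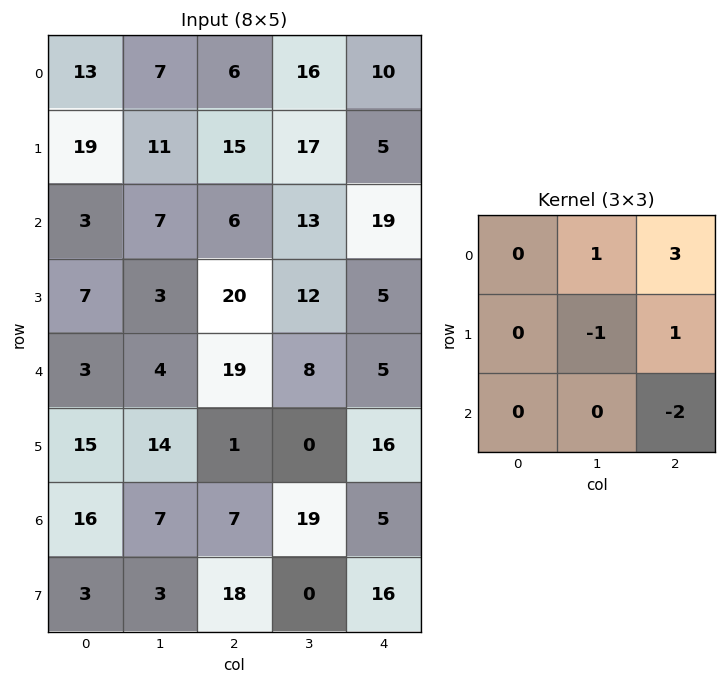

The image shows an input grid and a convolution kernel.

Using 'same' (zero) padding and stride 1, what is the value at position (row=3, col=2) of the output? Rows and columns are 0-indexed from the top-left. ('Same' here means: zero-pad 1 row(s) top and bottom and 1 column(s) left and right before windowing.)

21

The receptive field on the zero-padded input at this output position is [7 6 13 / 3 20 12 / 4 19 8]. Elementwise product with the kernel and sum: 6·1 + 13·3 + 20·-1 + 12·1 + 8·-2.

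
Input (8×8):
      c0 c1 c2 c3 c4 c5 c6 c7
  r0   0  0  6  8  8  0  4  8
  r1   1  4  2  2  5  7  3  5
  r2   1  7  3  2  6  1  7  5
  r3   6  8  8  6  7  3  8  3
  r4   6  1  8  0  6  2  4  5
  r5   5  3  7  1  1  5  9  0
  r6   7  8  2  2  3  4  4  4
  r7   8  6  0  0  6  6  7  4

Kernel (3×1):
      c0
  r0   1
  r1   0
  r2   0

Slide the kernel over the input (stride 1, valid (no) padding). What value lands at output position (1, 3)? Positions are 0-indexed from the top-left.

2

The receptive field on the input at this output position is [2 / 2 / 6]. Elementwise product with the kernel and sum: 2·1.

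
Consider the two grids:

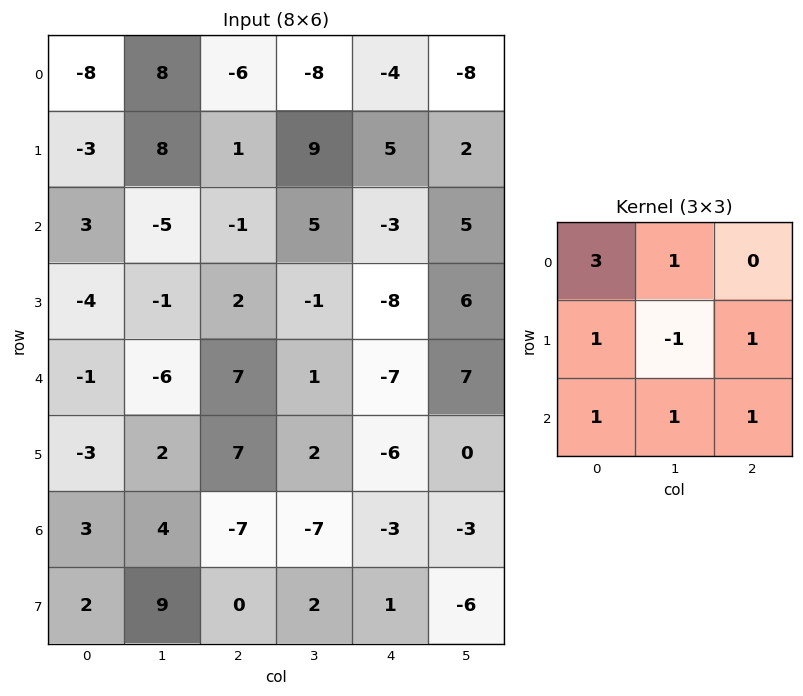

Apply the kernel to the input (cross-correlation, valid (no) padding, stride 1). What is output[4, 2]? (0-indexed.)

The receptive field on the input at this output position is [7 1 -7 / 7 2 -6 / -7 -7 -3]. Elementwise product with the kernel and sum: 7·3 + 1·1 + 7·1 + 2·-1 + -6·1 + -7·1 + -7·1 + -3·1.

4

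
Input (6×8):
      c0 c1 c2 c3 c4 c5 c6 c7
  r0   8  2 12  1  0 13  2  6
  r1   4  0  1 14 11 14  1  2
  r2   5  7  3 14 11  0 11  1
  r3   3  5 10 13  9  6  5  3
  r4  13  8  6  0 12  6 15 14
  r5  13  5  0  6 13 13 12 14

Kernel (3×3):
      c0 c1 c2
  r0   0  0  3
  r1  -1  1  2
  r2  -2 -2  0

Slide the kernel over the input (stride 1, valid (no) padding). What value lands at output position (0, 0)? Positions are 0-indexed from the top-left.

The receptive field on the input at this output position is [8 2 12 / 4 0 1 / 5 7 3]. Elementwise product with the kernel and sum: 12·3 + 4·-1 + 0·1 + 1·2 + 5·-2 + 7·-2.

10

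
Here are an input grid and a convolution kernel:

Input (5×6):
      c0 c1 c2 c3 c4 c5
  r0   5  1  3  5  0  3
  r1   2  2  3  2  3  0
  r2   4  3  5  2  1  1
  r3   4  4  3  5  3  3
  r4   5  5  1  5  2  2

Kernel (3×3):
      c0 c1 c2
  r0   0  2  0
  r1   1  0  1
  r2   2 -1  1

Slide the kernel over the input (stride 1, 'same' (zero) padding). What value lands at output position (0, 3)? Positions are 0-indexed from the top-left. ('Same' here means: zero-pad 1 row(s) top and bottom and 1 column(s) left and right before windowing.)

10

The receptive field on the zero-padded input at this output position is [0 0 0 / 3 5 0 / 3 2 3]. Elementwise product with the kernel and sum: 0·2 + 3·1 + 0·1 + 3·2 + 2·-1 + 3·1.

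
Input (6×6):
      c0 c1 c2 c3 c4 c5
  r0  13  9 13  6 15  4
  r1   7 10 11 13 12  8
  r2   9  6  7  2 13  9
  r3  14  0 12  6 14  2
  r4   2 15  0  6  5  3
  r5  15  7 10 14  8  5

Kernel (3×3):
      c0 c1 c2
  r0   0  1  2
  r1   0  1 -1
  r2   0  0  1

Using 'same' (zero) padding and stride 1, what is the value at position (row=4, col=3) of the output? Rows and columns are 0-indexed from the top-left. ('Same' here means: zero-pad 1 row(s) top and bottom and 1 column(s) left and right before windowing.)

The receptive field on the zero-padded input at this output position is [12 6 14 / 0 6 5 / 10 14 8]. Elementwise product with the kernel and sum: 6·1 + 14·2 + 6·1 + 5·-1 + 8·1.

43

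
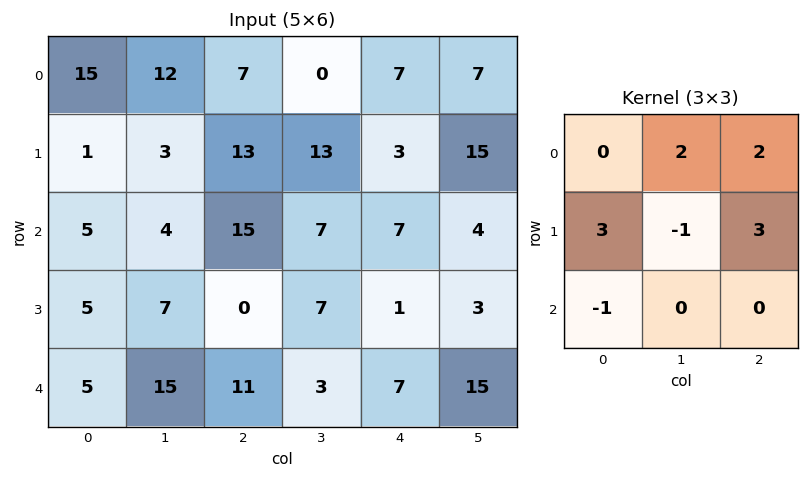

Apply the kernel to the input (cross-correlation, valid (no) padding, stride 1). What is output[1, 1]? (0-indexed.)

63

The receptive field on the input at this output position is [3 13 13 / 4 15 7 / 7 0 7]. Elementwise product with the kernel and sum: 13·2 + 13·2 + 4·3 + 15·-1 + 7·3 + 7·-1.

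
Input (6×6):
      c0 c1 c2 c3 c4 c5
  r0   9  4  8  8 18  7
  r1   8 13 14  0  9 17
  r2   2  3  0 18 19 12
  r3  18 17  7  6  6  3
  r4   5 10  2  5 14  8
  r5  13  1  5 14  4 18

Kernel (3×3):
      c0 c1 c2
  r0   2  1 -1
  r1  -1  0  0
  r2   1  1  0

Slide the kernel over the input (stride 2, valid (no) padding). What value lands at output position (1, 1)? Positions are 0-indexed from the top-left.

-1

The receptive field on the input at this output position is [0 18 19 / 7 6 6 / 2 5 14]. Elementwise product with the kernel and sum: 0·2 + 18·1 + 19·-1 + 7·-1 + 2·1 + 5·1.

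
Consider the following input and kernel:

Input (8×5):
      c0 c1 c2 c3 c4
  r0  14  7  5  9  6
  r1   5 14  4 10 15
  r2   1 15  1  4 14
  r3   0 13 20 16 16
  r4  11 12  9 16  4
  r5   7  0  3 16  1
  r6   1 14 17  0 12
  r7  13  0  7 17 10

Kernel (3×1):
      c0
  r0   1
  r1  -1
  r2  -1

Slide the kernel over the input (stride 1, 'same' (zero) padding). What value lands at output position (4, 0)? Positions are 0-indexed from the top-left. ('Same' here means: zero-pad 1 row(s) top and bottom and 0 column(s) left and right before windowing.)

-18

The receptive field on the zero-padded input at this output position is [0 / 11 / 7]. Elementwise product with the kernel and sum: 0·1 + 11·-1 + 7·-1.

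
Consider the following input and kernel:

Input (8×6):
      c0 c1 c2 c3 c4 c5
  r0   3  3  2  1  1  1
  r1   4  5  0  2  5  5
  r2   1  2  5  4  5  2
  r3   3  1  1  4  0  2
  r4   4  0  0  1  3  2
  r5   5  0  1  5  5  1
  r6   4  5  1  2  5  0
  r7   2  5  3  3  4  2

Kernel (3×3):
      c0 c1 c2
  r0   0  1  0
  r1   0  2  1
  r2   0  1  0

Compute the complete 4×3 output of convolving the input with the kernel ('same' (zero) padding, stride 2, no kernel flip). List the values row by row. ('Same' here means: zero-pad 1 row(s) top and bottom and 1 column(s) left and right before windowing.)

Output[0,0]: The receptive field on the zero-padded input at this output position is [0 0 0 / 0 3 3 / 0 4 5]. Elementwise product with the kernel and sum: 0·1 + 3·2 + 3·1 + 4·1.
Output[0,1]: The receptive field on the zero-padded input at this output position is [0 0 0 / 3 2 1 / 5 0 2]. Elementwise product with the kernel and sum: 0·1 + 2·2 + 1·1 + 0·1.

13 5 8
11 15 17
16 3 13
20 8 19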